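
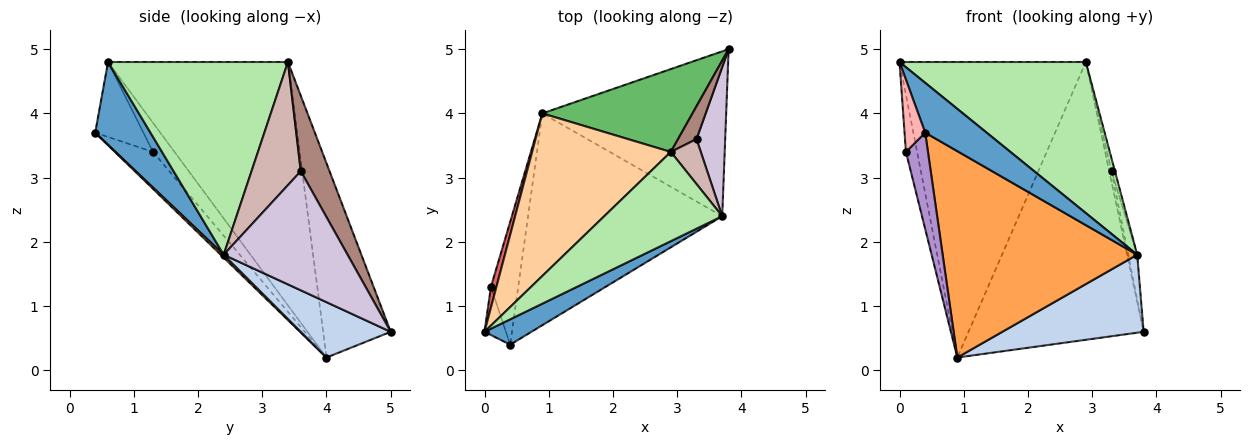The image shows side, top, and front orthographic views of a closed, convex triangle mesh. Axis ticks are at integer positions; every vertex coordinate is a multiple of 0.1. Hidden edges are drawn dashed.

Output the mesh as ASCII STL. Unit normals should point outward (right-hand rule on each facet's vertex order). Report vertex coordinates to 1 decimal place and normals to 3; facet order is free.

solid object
 facet normal 0.625 -0.696 0.354
  outer loop
   vertex 3.7 2.4 1.8
   vertex 0.0 0.6 4.8
   vertex 0.4 0.4 3.7
  endloop
 endfacet
 facet normal 0.263 -0.413 -0.872
  outer loop
   vertex 3.7 2.4 1.8
   vertex 0.9 4.0 0.2
   vertex 3.8 5.0 0.6
  endloop
 endfacet
 facet normal 0.011 -0.698 -0.716
  outer loop
   vertex 3.7 2.4 1.8
   vertex 0.4 0.4 3.7
   vertex 0.9 4.0 0.2
  endloop
 endfacet
 facet normal -0.646 0.669 0.368
  outer loop
   vertex 2.9 3.4 4.8
   vertex 0.9 4.0 0.2
   vertex 0.0 0.6 4.8
  endloop
 endfacet
 facet normal -0.347 0.899 0.268
  outer loop
   vertex 2.9 3.4 4.8
   vertex 3.8 5.0 0.6
   vertex 0.9 4.0 0.2
  endloop
 endfacet
 facet normal 0.639 -0.662 0.391
  outer loop
   vertex 2.9 3.4 4.8
   vertex 0.0 0.6 4.8
   vertex 3.7 2.4 1.8
  endloop
 endfacet
 facet normal -0.875 0.455 0.165
  outer loop
   vertex 0.1 1.3 3.4
   vertex 0.0 0.6 4.8
   vertex 0.9 4.0 0.2
  endloop
 endfacet
 facet normal -0.889 -0.381 -0.254
  outer loop
   vertex 0.1 1.3 3.4
   vertex 0.4 0.4 3.7
   vertex 0.0 0.6 4.8
  endloop
 endfacet
 facet normal -0.729 -0.423 -0.539
  outer loop
   vertex 0.1 1.3 3.4
   vertex 0.9 4.0 0.2
   vertex 0.4 0.4 3.7
  endloop
 endfacet
 facet normal 0.970 0.070 0.233
  outer loop
   vertex 3.3 3.6 3.1
   vertex 3.7 2.4 1.8
   vertex 3.8 5.0 0.6
  endloop
 endfacet
 facet normal 0.968 0.077 0.237
  outer loop
   vertex 3.3 3.6 3.1
   vertex 3.8 5.0 0.6
   vertex 2.9 3.4 4.8
  endloop
 endfacet
 facet normal 0.969 0.067 0.236
  outer loop
   vertex 3.3 3.6 3.1
   vertex 2.9 3.4 4.8
   vertex 3.7 2.4 1.8
  endloop
 endfacet
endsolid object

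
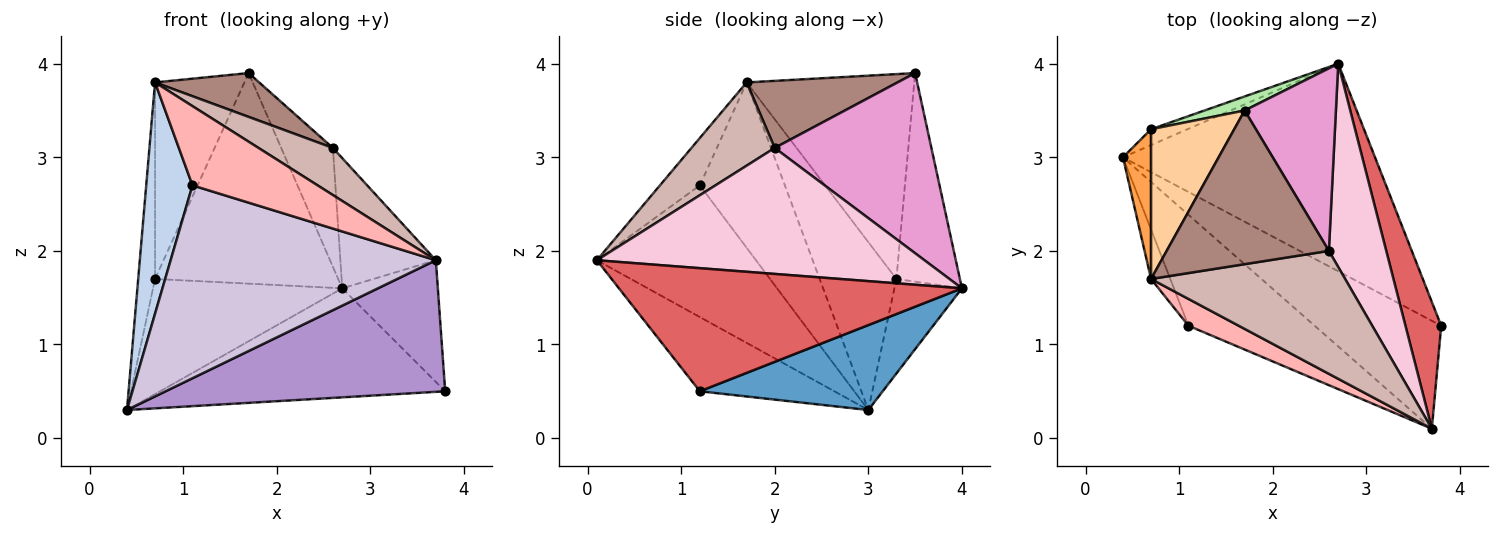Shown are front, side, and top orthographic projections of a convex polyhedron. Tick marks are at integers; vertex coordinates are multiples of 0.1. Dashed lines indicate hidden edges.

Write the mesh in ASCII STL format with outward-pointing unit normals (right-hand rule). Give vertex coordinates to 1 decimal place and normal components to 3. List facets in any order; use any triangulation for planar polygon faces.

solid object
 facet normal 0.286 0.446 -0.848
  outer loop
   vertex 2.7 4.0 1.6
   vertex 3.8 1.2 0.5
   vertex 0.4 3.0 0.3
  endloop
 endfacet
 facet normal -0.874 -0.475 -0.102
  outer loop
   vertex 1.1 1.2 2.7
   vertex 0.7 1.7 3.8
   vertex 0.4 3.0 0.3
  endloop
 endfacet
 facet normal -0.964 0.212 0.161
  outer loop
   vertex 0.7 3.3 1.7
   vertex 0.4 3.0 0.3
   vertex 0.7 1.7 3.8
  endloop
 endfacet
 facet normal -0.831 0.443 0.337
  outer loop
   vertex 0.7 3.3 1.7
   vertex 0.7 1.7 3.8
   vertex 1.7 3.5 3.9
  endloop
 endfacet
 facet normal -0.333 0.934 -0.129
  outer loop
   vertex 0.7 3.3 1.7
   vertex 2.7 4.0 1.6
   vertex 0.4 3.0 0.3
  endloop
 endfacet
 facet normal -0.327 0.943 0.063
  outer loop
   vertex 0.7 3.3 1.7
   vertex 1.7 3.5 3.9
   vertex 2.7 4.0 1.6
  endloop
 endfacet
 facet normal 0.928 0.259 0.269
  outer loop
   vertex 3.7 0.1 1.9
   vertex 3.8 1.2 0.5
   vertex 2.7 4.0 1.6
  endloop
 endfacet
 facet normal -0.289 -0.907 0.307
  outer loop
   vertex 3.7 0.1 1.9
   vertex 0.7 1.7 3.8
   vertex 1.1 1.2 2.7
  endloop
 endfacet
 facet normal -0.349 -0.725 -0.594
  outer loop
   vertex 3.7 0.1 1.9
   vertex 0.4 3.0 0.3
   vertex 3.8 1.2 0.5
  endloop
 endfacet
 facet normal -0.461 -0.769 -0.442
  outer loop
   vertex 3.7 0.1 1.9
   vertex 1.1 1.2 2.7
   vertex 0.4 3.0 0.3
  endloop
 endfacet
 facet normal 0.369 -0.255 0.894
  outer loop
   vertex 2.6 2.0 3.1
   vertex 1.7 3.5 3.9
   vertex 0.7 1.7 3.8
  endloop
 endfacet
 facet normal 0.372 -0.332 0.867
  outer loop
   vertex 2.6 2.0 3.1
   vertex 0.7 1.7 3.8
   vertex 3.7 0.1 1.9
  endloop
 endfacet
 facet normal 0.856 0.282 0.433
  outer loop
   vertex 2.6 2.0 3.1
   vertex 2.7 4.0 1.6
   vertex 1.7 3.5 3.9
  endloop
 endfacet
 facet normal 0.880 0.256 0.400
  outer loop
   vertex 2.6 2.0 3.1
   vertex 3.7 0.1 1.9
   vertex 2.7 4.0 1.6
  endloop
 endfacet
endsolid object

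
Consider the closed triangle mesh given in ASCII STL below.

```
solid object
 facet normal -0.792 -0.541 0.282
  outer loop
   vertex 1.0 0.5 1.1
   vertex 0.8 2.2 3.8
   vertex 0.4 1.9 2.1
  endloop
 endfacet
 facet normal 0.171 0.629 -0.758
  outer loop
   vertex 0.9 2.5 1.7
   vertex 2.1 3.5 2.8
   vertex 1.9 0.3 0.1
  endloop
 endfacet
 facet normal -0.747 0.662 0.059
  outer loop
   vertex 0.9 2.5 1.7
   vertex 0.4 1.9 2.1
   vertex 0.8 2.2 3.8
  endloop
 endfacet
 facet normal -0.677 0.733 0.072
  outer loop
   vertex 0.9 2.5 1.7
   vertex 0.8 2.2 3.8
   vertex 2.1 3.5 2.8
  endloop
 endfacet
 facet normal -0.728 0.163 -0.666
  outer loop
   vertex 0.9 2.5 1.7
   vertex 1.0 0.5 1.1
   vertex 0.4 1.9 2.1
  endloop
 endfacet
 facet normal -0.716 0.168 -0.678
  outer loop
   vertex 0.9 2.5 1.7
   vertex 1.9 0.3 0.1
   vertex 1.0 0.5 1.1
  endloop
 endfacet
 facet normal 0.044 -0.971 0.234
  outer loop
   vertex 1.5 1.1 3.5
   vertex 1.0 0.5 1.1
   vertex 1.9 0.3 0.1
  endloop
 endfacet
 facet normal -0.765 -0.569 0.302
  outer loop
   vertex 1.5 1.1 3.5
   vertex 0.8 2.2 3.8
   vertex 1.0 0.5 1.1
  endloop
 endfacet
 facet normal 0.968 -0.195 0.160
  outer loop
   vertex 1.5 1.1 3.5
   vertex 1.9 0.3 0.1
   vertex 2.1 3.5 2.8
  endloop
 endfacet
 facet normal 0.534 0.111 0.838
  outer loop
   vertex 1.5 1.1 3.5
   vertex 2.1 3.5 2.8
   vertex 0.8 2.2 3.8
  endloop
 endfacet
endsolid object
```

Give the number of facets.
10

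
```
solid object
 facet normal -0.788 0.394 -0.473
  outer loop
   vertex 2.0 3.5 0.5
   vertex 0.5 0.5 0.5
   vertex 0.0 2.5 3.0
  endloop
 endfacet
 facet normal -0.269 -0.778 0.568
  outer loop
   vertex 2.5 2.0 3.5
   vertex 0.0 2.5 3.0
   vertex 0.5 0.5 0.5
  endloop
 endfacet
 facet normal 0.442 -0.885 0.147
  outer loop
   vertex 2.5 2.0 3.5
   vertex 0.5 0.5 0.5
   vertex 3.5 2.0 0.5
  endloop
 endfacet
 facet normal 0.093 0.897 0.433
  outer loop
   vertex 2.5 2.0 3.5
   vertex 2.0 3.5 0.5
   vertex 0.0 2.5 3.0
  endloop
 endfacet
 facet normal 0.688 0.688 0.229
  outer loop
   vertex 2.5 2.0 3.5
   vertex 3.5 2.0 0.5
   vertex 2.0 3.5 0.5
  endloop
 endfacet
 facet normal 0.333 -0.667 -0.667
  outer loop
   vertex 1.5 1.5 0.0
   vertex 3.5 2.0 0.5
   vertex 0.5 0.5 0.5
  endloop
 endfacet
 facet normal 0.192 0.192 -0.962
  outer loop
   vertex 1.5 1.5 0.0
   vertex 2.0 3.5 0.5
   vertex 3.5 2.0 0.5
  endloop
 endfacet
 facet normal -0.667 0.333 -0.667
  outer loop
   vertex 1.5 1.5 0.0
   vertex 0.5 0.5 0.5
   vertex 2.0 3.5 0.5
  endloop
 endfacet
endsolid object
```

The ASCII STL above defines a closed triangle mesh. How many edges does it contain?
12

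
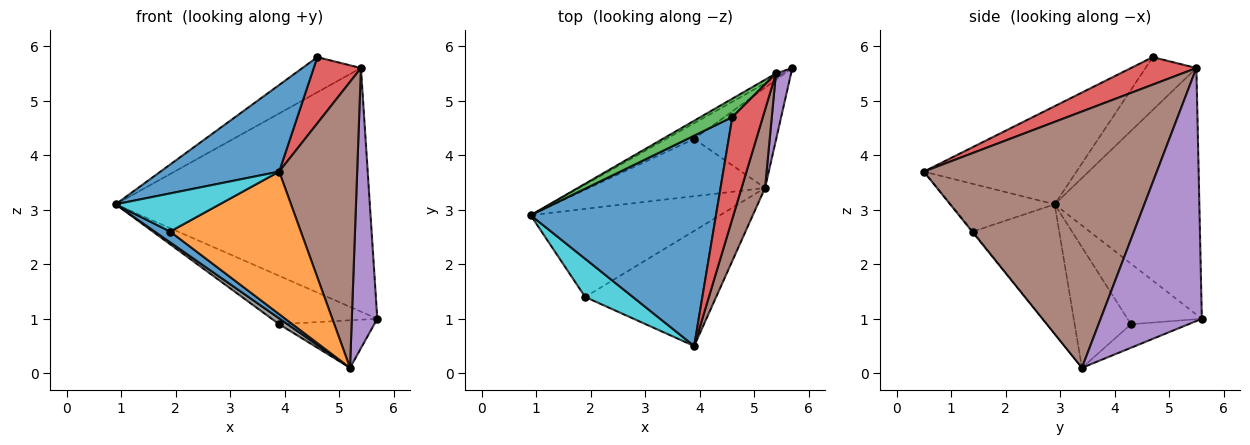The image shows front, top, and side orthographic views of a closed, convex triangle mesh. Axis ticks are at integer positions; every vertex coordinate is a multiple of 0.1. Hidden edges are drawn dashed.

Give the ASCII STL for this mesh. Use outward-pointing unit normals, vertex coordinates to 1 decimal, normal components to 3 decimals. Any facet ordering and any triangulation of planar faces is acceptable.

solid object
 facet normal -0.440 -0.342 0.831
  outer loop
   vertex 4.6 4.7 5.8
   vertex 0.9 2.9 3.1
   vertex 3.9 0.5 3.7
  endloop
 endfacet
 facet normal -0.495 0.869 -0.013
  outer loop
   vertex 5.4 5.5 5.6
   vertex 5.7 5.6 1.0
   vertex 0.9 2.9 3.1
  endloop
 endfacet
 facet normal -0.610 0.702 0.368
  outer loop
   vertex 5.4 5.5 5.6
   vertex 0.9 2.9 3.1
   vertex 4.6 4.7 5.8
  endloop
 endfacet
 facet normal 0.602 -0.435 0.669
  outer loop
   vertex 5.4 5.5 5.6
   vertex 4.6 4.7 5.8
   vertex 3.9 0.5 3.7
  endloop
 endfacet
 facet normal 0.968 -0.244 0.058
  outer loop
   vertex 5.4 5.5 5.6
   vertex 5.2 3.4 0.1
   vertex 5.7 5.6 1.0
  endloop
 endfacet
 facet normal 0.945 -0.316 0.086
  outer loop
   vertex 5.4 5.5 5.6
   vertex 3.9 0.5 3.7
   vertex 5.2 3.4 0.1
  endloop
 endfacet
 facet normal -0.557 0.790 -0.256
  outer loop
   vertex 3.9 4.3 0.9
   vertex 0.9 2.9 3.1
   vertex 5.7 5.6 1.0
  endloop
 endfacet
 facet normal -0.564 -0.084 -0.822
  outer loop
   vertex 3.9 4.3 0.9
   vertex 5.2 3.4 0.1
   vertex 0.9 2.9 3.1
  endloop
 endfacet
 facet normal -0.251 0.415 -0.875
  outer loop
   vertex 3.9 4.3 0.9
   vertex 5.7 5.6 1.0
   vertex 5.2 3.4 0.1
  endloop
 endfacet
 facet normal -0.577 -0.577 0.577
  outer loop
   vertex 1.9 1.4 2.6
   vertex 3.9 0.5 3.7
   vertex 0.9 2.9 3.1
  endloop
 endfacet
 facet normal -0.561 -0.100 -0.821
  outer loop
   vertex 1.9 1.4 2.6
   vertex 0.9 2.9 3.1
   vertex 5.2 3.4 0.1
  endloop
 endfacet
 facet normal -0.005 -0.778 -0.628
  outer loop
   vertex 1.9 1.4 2.6
   vertex 5.2 3.4 0.1
   vertex 3.9 0.5 3.7
  endloop
 endfacet
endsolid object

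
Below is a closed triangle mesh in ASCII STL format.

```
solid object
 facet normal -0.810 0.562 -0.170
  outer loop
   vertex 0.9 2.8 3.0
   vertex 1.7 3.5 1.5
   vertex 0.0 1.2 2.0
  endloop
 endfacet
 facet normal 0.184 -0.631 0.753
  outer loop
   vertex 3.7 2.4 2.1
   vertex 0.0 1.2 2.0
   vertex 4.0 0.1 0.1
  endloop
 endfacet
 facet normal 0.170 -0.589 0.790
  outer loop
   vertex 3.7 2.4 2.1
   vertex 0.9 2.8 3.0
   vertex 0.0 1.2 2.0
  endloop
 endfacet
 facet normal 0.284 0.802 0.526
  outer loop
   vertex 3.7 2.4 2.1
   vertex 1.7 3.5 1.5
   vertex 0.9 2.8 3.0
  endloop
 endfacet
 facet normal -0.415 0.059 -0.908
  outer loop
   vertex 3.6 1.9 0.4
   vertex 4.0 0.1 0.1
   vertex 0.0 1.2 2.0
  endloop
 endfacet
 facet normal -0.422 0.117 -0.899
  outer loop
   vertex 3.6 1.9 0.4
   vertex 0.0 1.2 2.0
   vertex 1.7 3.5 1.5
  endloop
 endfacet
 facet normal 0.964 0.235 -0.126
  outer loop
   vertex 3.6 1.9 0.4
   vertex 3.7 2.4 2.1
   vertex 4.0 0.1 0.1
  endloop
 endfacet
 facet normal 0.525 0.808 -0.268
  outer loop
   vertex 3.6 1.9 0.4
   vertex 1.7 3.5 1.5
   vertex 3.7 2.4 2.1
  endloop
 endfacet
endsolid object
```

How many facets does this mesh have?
8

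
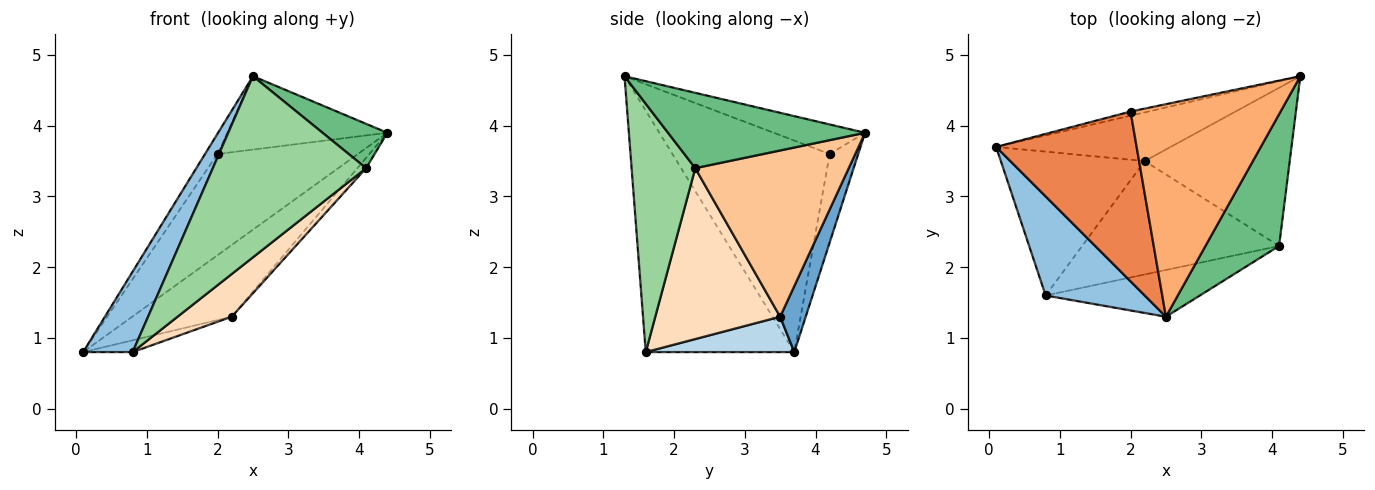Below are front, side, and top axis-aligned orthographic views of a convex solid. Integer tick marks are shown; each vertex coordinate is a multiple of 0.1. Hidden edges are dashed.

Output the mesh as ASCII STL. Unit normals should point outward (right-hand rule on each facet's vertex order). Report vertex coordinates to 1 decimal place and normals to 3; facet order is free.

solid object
 facet normal 0.208 0.809 -0.549
  outer loop
   vertex 2.2 3.5 1.3
   vertex 0.1 3.7 0.8
   vertex 4.4 4.7 3.9
  endloop
 endfacet
 facet normal -0.884 -0.295 0.363
  outer loop
   vertex 0.8 1.6 0.8
   vertex 2.5 1.3 4.7
   vertex 0.1 3.7 0.8
  endloop
 endfacet
 facet normal 0.238 0.079 -0.968
  outer loop
   vertex 0.8 1.6 0.8
   vertex 0.1 3.7 0.8
   vertex 2.2 3.5 1.3
  endloop
 endfacet
 facet normal -0.199 0.979 -0.040
  outer loop
   vertex 2.0 4.2 3.6
   vertex 4.4 4.7 3.9
   vertex 0.1 3.7 0.8
  endloop
 endfacet
 facet normal -0.831 0.066 0.552
  outer loop
   vertex 2.0 4.2 3.6
   vertex 0.1 3.7 0.8
   vertex 2.5 1.3 4.7
  endloop
 endfacet
 facet normal -0.183 0.321 0.929
  outer loop
   vertex 2.0 4.2 3.6
   vertex 2.5 1.3 4.7
   vertex 4.4 4.7 3.9
  endloop
 endfacet
 facet normal 0.753 0.043 -0.657
  outer loop
   vertex 4.1 2.3 3.4
   vertex 2.2 3.5 1.3
   vertex 4.4 4.7 3.9
  endloop
 endfacet
 facet normal 0.630 -0.273 -0.727
  outer loop
   vertex 4.1 2.3 3.4
   vertex 0.8 1.6 0.8
   vertex 2.2 3.5 1.3
  endloop
 endfacet
 facet normal 0.696 -0.229 0.681
  outer loop
   vertex 4.1 2.3 3.4
   vertex 4.4 4.7 3.9
   vertex 2.5 1.3 4.7
  endloop
 endfacet
 facet normal 0.373 -0.898 -0.232
  outer loop
   vertex 4.1 2.3 3.4
   vertex 2.5 1.3 4.7
   vertex 0.8 1.6 0.8
  endloop
 endfacet
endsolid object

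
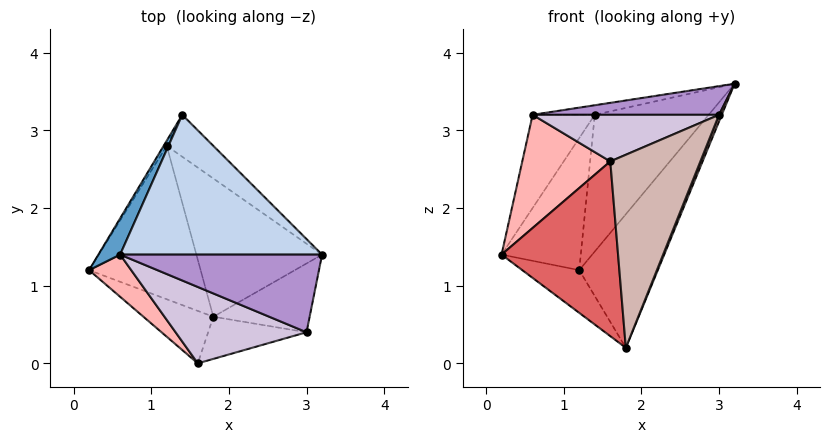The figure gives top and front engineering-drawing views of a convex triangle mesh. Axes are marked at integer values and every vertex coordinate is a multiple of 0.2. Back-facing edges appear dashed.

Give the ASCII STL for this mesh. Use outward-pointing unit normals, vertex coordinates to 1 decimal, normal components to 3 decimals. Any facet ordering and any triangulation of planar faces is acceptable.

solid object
 facet normal -0.903 0.401 0.156
  outer loop
   vertex 0.6 1.4 3.2
   vertex 1.4 3.2 3.2
   vertex 0.2 1.2 1.4
  endloop
 endfacet
 facet normal -0.152 0.067 0.986
  outer loop
   vertex 0.6 1.4 3.2
   vertex 3.2 1.4 3.6
   vertex 1.4 3.2 3.2
  endloop
 endfacet
 facet normal -0.849 0.528 -0.021
  outer loop
   vertex 1.2 2.8 1.2
   vertex 0.2 1.2 1.4
   vertex 1.4 3.2 3.2
  endloop
 endfacet
 facet normal -0.528 0.228 -0.818
  outer loop
   vertex 1.2 2.8 1.2
   vertex 1.8 0.6 0.2
   vertex 0.2 1.2 1.4
  endloop
 endfacet
 facet normal 0.714 0.669 -0.205
  outer loop
   vertex 1.2 2.8 1.2
   vertex 1.4 3.2 3.2
   vertex 3.2 1.4 3.6
  endloop
 endfacet
 facet normal 0.803 0.414 -0.428
  outer loop
   vertex 1.2 2.8 1.2
   vertex 3.2 1.4 3.6
   vertex 1.8 0.6 0.2
  endloop
 endfacet
 facet normal -0.498 -0.830 -0.249
  outer loop
   vertex 1.6 0.0 2.6
   vertex 0.2 1.2 1.4
   vertex 1.8 0.6 0.2
  endloop
 endfacet
 facet normal -0.741 -0.630 0.235
  outer loop
   vertex 1.6 0.0 2.6
   vertex 0.6 1.4 3.2
   vertex 0.2 1.2 1.4
  endloop
 endfacet
 facet normal -0.143 -0.343 0.928
  outer loop
   vertex 3.0 0.4 3.2
   vertex 3.2 1.4 3.6
   vertex 0.6 1.4 3.2
  endloop
 endfacet
 facet normal -0.212 -0.509 0.834
  outer loop
   vertex 3.0 0.4 3.2
   vertex 0.6 1.4 3.2
   vertex 1.6 0.0 2.6
  endloop
 endfacet
 facet normal 0.927 -0.036 -0.373
  outer loop
   vertex 3.0 0.4 3.2
   vertex 1.8 0.6 0.2
   vertex 3.2 1.4 3.6
  endloop
 endfacet
 facet normal 0.347 -0.916 -0.200
  outer loop
   vertex 3.0 0.4 3.2
   vertex 1.6 0.0 2.6
   vertex 1.8 0.6 0.2
  endloop
 endfacet
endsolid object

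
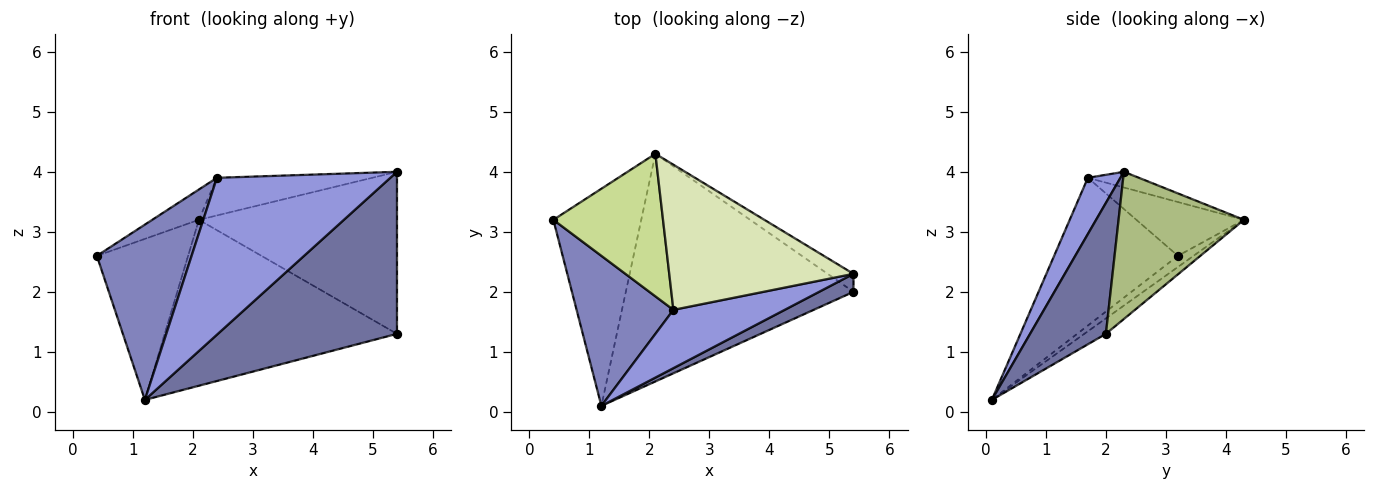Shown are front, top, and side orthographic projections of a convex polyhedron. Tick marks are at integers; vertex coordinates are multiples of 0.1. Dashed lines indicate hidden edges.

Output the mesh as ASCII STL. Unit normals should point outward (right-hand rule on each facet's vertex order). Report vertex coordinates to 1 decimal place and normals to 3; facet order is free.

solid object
 facet normal 0.388 -0.916 0.102
  outer loop
   vertex 5.4 2.3 4.0
   vertex 1.2 0.1 0.2
   vertex 5.4 2.0 1.3
  endloop
 endfacet
 facet normal -0.704 -0.539 0.462
  outer loop
   vertex 2.4 1.7 3.9
   vertex 0.4 3.2 2.6
   vertex 1.2 0.1 0.2
  endloop
 endfacet
 facet normal 0.173 -0.923 0.343
  outer loop
   vertex 2.4 1.7 3.9
   vertex 1.2 0.1 0.2
   vertex 5.4 2.3 4.0
  endloop
 endfacet
 facet normal -0.101 0.593 -0.799
  outer loop
   vertex 2.1 4.3 3.2
   vertex 1.2 0.1 0.2
   vertex 0.4 3.2 2.6
  endloop
 endfacet
 facet normal -0.055 0.588 -0.807
  outer loop
   vertex 2.1 4.3 3.2
   vertex 5.4 2.0 1.3
   vertex 1.2 0.1 0.2
  endloop
 endfacet
 facet normal 0.533 0.841 -0.093
  outer loop
   vertex 2.1 4.3 3.2
   vertex 5.4 2.3 4.0
   vertex 5.4 2.0 1.3
  endloop
 endfacet
 facet normal -0.433 0.188 0.882
  outer loop
   vertex 2.1 4.3 3.2
   vertex 0.4 3.2 2.6
   vertex 2.4 1.7 3.9
  endloop
 endfacet
 facet normal -0.082 0.250 0.965
  outer loop
   vertex 2.1 4.3 3.2
   vertex 2.4 1.7 3.9
   vertex 5.4 2.3 4.0
  endloop
 endfacet
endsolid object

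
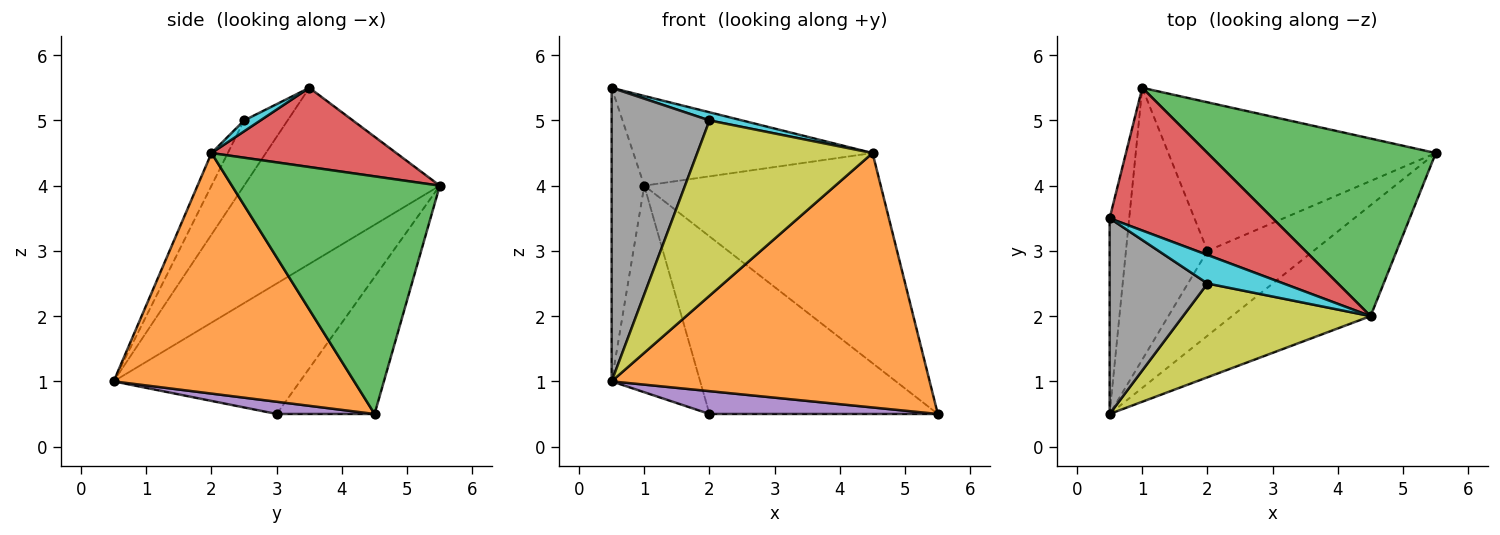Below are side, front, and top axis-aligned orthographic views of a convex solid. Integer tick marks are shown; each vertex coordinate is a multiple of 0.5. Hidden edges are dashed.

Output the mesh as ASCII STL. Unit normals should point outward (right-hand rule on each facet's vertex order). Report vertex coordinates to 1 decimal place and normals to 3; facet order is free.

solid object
 facet normal -0.981 0.163 -0.109
  outer loop
   vertex 0.5 3.5 5.5
   vertex 1.0 5.5 4.0
   vertex 0.5 0.5 1.0
  endloop
 endfacet
 facet normal 0.570 -0.753 -0.328
  outer loop
   vertex 4.5 2.0 4.5
   vertex 0.5 0.5 1.0
   vertex 5.5 4.5 0.5
  endloop
 endfacet
 facet normal 0.558 0.634 0.536
  outer loop
   vertex 4.5 2.0 4.5
   vertex 5.5 4.5 0.5
   vertex 1.0 5.5 4.0
  endloop
 endfacet
 facet normal 0.380 0.492 0.783
  outer loop
   vertex 4.5 2.0 4.5
   vertex 1.0 5.5 4.0
   vertex 0.5 3.5 5.5
  endloop
 endfacet
 facet normal 0.111 -0.258 -0.960
  outer loop
   vertex 2.0 3.0 0.5
   vertex 5.5 4.5 0.5
   vertex 0.5 0.5 1.0
  endloop
 endfacet
 facet normal -0.787 0.374 -0.492
  outer loop
   vertex 2.0 3.0 0.5
   vertex 0.5 0.5 1.0
   vertex 1.0 5.5 4.0
  endloop
 endfacet
 facet normal -0.312 0.729 -0.610
  outer loop
   vertex 2.0 3.0 0.5
   vertex 1.0 5.5 4.0
   vertex 5.5 4.5 0.5
  endloop
 endfacet
 facet normal -0.347 -0.780 0.520
  outer loop
   vertex 2.0 2.5 5.0
   vertex 0.5 3.5 5.5
   vertex 0.5 0.5 1.0
  endloop
 endfacet
 facet normal -0.082 -0.879 0.470
  outer loop
   vertex 2.0 2.5 5.0
   vertex 0.5 0.5 1.0
   vertex 4.5 2.0 4.5
  endloop
 endfacet
 facet normal 0.136 -0.272 0.953
  outer loop
   vertex 2.0 2.5 5.0
   vertex 4.5 2.0 4.5
   vertex 0.5 3.5 5.5
  endloop
 endfacet
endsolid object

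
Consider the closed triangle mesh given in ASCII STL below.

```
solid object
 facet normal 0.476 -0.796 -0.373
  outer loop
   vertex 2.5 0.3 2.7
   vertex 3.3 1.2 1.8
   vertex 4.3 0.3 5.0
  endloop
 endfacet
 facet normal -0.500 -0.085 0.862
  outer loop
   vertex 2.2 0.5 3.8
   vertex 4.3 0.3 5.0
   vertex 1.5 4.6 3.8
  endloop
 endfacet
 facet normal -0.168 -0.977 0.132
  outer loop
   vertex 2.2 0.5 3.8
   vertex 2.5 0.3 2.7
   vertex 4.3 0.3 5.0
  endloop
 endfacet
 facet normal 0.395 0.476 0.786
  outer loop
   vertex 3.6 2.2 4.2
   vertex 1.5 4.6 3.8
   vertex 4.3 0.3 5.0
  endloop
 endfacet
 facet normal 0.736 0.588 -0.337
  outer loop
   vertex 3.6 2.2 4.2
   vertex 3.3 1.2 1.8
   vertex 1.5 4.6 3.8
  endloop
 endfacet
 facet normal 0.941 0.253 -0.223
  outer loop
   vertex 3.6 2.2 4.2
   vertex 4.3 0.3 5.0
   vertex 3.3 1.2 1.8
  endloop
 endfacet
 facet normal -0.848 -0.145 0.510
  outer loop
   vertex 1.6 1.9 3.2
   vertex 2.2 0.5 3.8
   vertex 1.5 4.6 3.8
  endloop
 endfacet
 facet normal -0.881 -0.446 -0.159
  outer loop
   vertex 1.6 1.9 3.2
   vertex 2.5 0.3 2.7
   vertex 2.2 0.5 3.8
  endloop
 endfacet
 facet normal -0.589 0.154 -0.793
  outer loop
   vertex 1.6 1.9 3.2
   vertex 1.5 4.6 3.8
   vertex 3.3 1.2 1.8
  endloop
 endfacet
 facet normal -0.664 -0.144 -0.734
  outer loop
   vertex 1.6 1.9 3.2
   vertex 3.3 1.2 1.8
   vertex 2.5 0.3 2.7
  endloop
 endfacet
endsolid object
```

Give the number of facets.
10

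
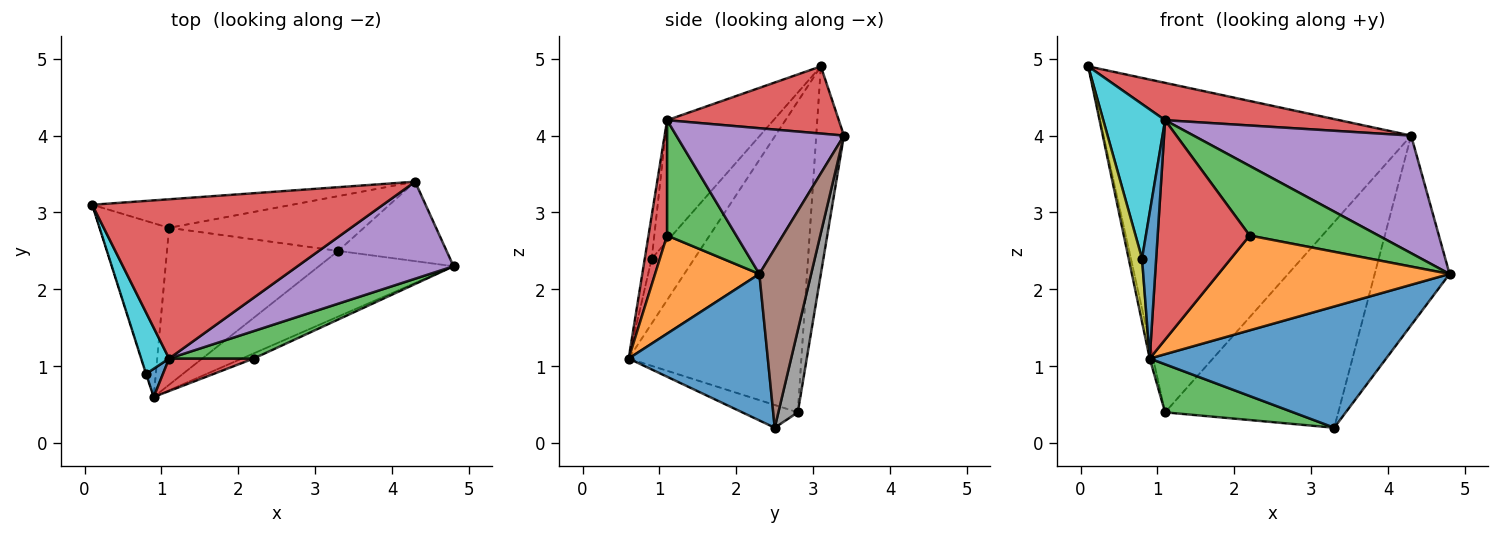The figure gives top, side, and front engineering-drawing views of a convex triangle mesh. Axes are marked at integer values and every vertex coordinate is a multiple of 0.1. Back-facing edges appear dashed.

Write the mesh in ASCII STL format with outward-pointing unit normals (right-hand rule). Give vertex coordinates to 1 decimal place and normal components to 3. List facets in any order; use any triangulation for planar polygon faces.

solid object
 facet normal 0.460 -0.781 -0.423
  outer loop
   vertex 3.3 2.5 0.2
   vertex 4.8 2.3 2.2
   vertex 0.9 0.6 1.1
  endloop
 endfacet
 facet normal -0.976 0.019 -0.218
  outer loop
   vertex 1.1 2.8 0.4
   vertex 0.9 0.6 1.1
   vertex 0.1 3.1 4.9
  endloop
 endfacet
 facet normal -0.126 -0.290 -0.949
  outer loop
   vertex 1.1 2.8 0.4
   vertex 3.3 2.5 0.2
   vertex 0.9 0.6 1.1
  endloop
 endfacet
 facet normal 0.219 -0.223 0.950
  outer loop
   vertex 4.3 3.4 4.0
   vertex 0.1 3.1 4.9
   vertex 1.1 1.1 4.2
  endloop
 endfacet
 facet normal 0.511 -0.663 0.547
  outer loop
   vertex 4.3 3.4 4.0
   vertex 1.1 1.1 4.2
   vertex 4.8 2.3 2.2
  endloop
 endfacet
 facet normal 0.538 0.778 -0.326
  outer loop
   vertex 4.3 3.4 4.0
   vertex 4.8 2.3 2.2
   vertex 3.3 2.5 0.2
  endloop
 endfacet
 facet normal -0.089 0.992 -0.086
  outer loop
   vertex 4.3 3.4 4.0
   vertex 1.1 2.8 0.4
   vertex 0.1 3.1 4.9
  endloop
 endfacet
 facet normal 0.108 0.961 -0.256
  outer loop
   vertex 4.3 3.4 4.0
   vertex 3.3 2.5 0.2
   vertex 1.1 2.8 0.4
  endloop
 endfacet
 facet normal -0.954 -0.299 -0.005
  outer loop
   vertex 0.8 0.9 2.4
   vertex 0.1 3.1 4.9
   vertex 0.9 0.6 1.1
  endloop
 endfacet
 facet normal -0.848 -0.493 0.196
  outer loop
   vertex 0.8 0.9 2.4
   vertex 1.1 1.1 4.2
   vertex 0.1 3.1 4.9
  endloop
 endfacet
 facet normal -0.434 -0.884 0.171
  outer loop
   vertex 0.8 0.9 2.4
   vertex 0.9 0.6 1.1
   vertex 1.1 1.1 4.2
  endloop
 endfacet
 facet normal 0.411 -0.910 -0.049
  outer loop
   vertex 2.2 1.1 2.7
   vertex 0.9 0.6 1.1
   vertex 4.8 2.3 2.2
  endloop
 endfacet
 facet normal 0.447 -0.832 0.328
  outer loop
   vertex 2.2 1.1 2.7
   vertex 4.8 2.3 2.2
   vertex 1.1 1.1 4.2
  endloop
 endfacet
 facet normal 0.196 -0.970 0.144
  outer loop
   vertex 2.2 1.1 2.7
   vertex 1.1 1.1 4.2
   vertex 0.9 0.6 1.1
  endloop
 endfacet
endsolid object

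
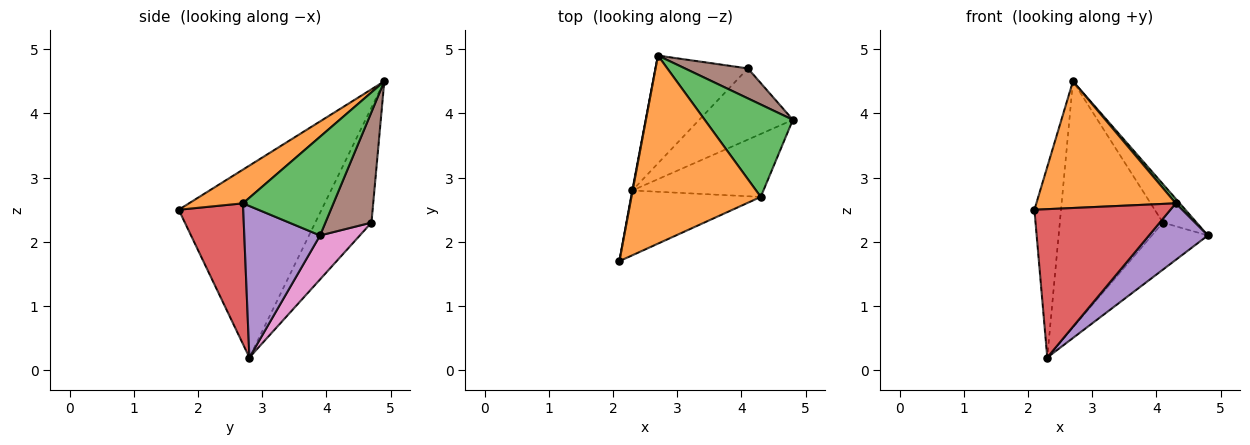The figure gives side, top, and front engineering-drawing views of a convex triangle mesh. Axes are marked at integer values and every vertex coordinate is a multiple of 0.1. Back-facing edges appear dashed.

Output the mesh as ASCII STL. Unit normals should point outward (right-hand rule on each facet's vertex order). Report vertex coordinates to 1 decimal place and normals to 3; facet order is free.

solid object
 facet normal -0.983 0.183 0.002
  outer loop
   vertex 2.3 2.8 0.2
   vertex 2.1 1.7 2.5
   vertex 2.7 4.9 4.5
  endloop
 endfacet
 facet normal 0.211 -0.546 0.811
  outer loop
   vertex 4.3 2.7 2.6
   vertex 2.7 4.9 4.5
   vertex 2.1 1.7 2.5
  endloop
 endfacet
 facet normal 0.745 -0.033 0.666
  outer loop
   vertex 4.3 2.7 2.6
   vertex 4.8 3.9 2.1
   vertex 2.7 4.9 4.5
  endloop
 endfacet
 facet normal 0.399 -0.840 -0.367
  outer loop
   vertex 4.3 2.7 2.6
   vertex 2.1 1.7 2.5
   vertex 2.3 2.8 0.2
  endloop
 endfacet
 facet normal 0.652 -0.507 -0.564
  outer loop
   vertex 4.3 2.7 2.6
   vertex 2.3 2.8 0.2
   vertex 4.8 3.9 2.1
  endloop
 endfacet
 facet normal 0.733 0.537 0.418
  outer loop
   vertex 4.1 4.7 2.3
   vertex 2.7 4.9 4.5
   vertex 4.8 3.9 2.1
  endloop
 endfacet
 facet normal 0.365 0.513 -0.777
  outer loop
   vertex 4.1 4.7 2.3
   vertex 4.8 3.9 2.1
   vertex 2.3 2.8 0.2
  endloop
 endfacet
 facet normal -0.447 0.820 -0.359
  outer loop
   vertex 4.1 4.7 2.3
   vertex 2.3 2.8 0.2
   vertex 2.7 4.9 4.5
  endloop
 endfacet
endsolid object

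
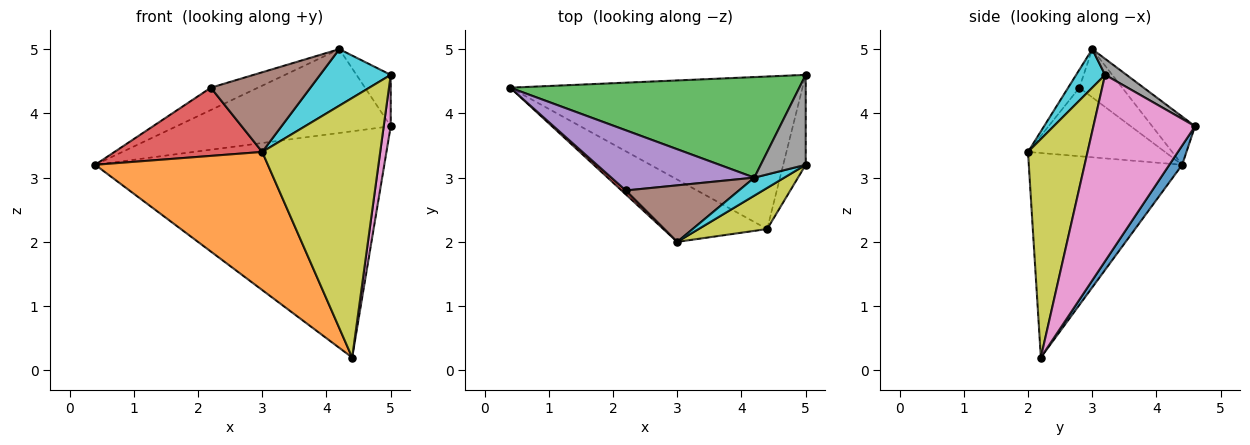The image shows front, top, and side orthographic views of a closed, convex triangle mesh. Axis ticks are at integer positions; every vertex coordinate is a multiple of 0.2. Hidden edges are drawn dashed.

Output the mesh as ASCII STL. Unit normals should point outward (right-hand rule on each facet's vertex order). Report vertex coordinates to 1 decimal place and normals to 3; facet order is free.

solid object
 facet normal 0.037 0.829 -0.559
  outer loop
   vertex 4.4 2.2 0.2
   vertex 0.4 4.4 3.2
   vertex 5.0 4.6 3.8
  endloop
 endfacet
 facet normal -0.629 -0.708 -0.320
  outer loop
   vertex 4.4 2.2 0.2
   vertex 3.0 2.0 3.4
   vertex 0.4 4.4 3.2
  endloop
 endfacet
 facet normal -0.127 0.635 0.762
  outer loop
   vertex 4.2 3.0 5.0
   vertex 5.0 4.6 3.8
   vertex 0.4 4.4 3.2
  endloop
 endfacet
 facet normal -0.679 -0.733 0.042
  outer loop
   vertex 2.2 2.8 4.4
   vertex 0.4 4.4 3.2
   vertex 3.0 2.0 3.4
  endloop
 endfacet
 facet normal -0.301 0.331 0.894
  outer loop
   vertex 2.2 2.8 4.4
   vertex 4.2 3.0 5.0
   vertex 0.4 4.4 3.2
  endloop
 endfacet
 facet normal -0.092 -0.812 0.576
  outer loop
   vertex 2.2 2.8 4.4
   vertex 3.0 2.0 3.4
   vertex 4.2 3.0 5.0
  endloop
 endfacet
 facet normal 0.990 -0.068 -0.120
  outer loop
   vertex 5.0 3.2 4.6
   vertex 4.4 2.2 0.2
   vertex 5.0 4.6 3.8
  endloop
 endfacet
 facet normal 0.296 0.474 0.829
  outer loop
   vertex 5.0 3.2 4.6
   vertex 5.0 4.6 3.8
   vertex 4.2 3.0 5.0
  endloop
 endfacet
 facet normal 0.446 -0.884 0.140
  outer loop
   vertex 5.0 3.2 4.6
   vertex 3.0 2.0 3.4
   vertex 4.4 2.2 0.2
  endloop
 endfacet
 facet normal 0.363 -0.888 0.282
  outer loop
   vertex 5.0 3.2 4.6
   vertex 4.2 3.0 5.0
   vertex 3.0 2.0 3.4
  endloop
 endfacet
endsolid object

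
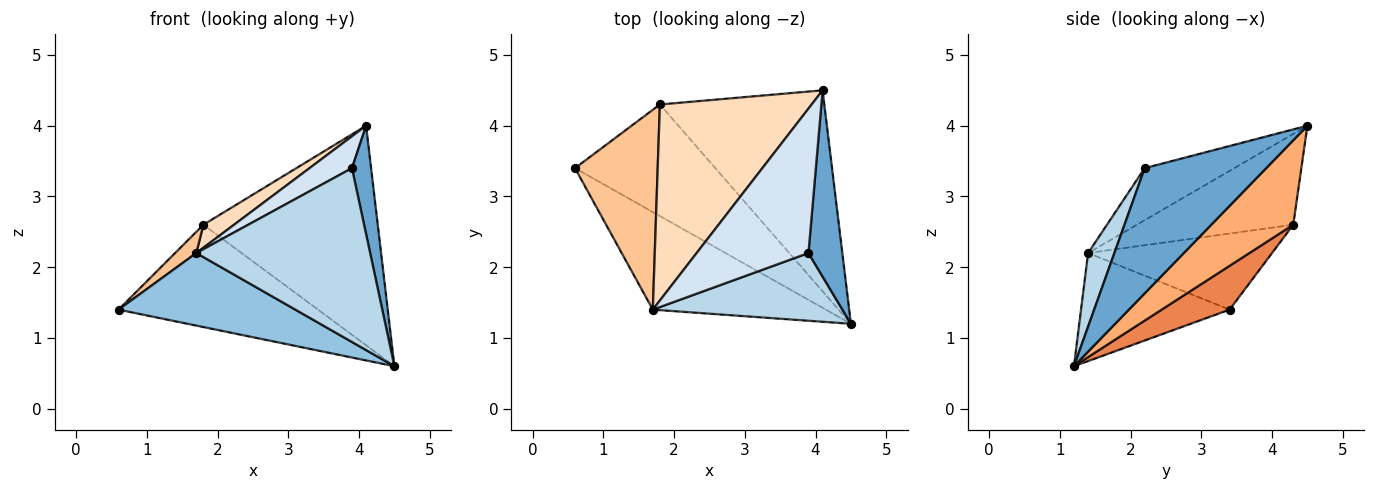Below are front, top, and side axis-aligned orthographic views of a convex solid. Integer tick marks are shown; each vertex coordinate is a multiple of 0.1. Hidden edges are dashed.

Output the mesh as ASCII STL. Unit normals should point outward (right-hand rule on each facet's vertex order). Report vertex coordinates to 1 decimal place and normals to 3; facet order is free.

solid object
 facet normal 0.954 -0.150 0.258
  outer loop
   vertex 3.9 2.2 3.4
   vertex 4.5 1.2 0.6
   vertex 4.1 4.5 4.0
  endloop
 endfacet
 facet normal -0.448 -0.533 -0.717
  outer loop
   vertex 1.7 1.4 2.2
   vertex 0.6 3.4 1.4
   vertex 4.5 1.2 0.6
  endloop
 endfacet
 facet normal 0.139 -0.923 0.359
  outer loop
   vertex 1.7 1.4 2.2
   vertex 4.5 1.2 0.6
   vertex 3.9 2.2 3.4
  endloop
 endfacet
 facet normal -0.414 -0.196 0.889
  outer loop
   vertex 1.7 1.4 2.2
   vertex 3.9 2.2 3.4
   vertex 4.1 4.5 4.0
  endloop
 endfacet
 facet normal 0.224 0.659 -0.718
  outer loop
   vertex 1.8 4.3 2.6
   vertex 4.5 1.2 0.6
   vertex 0.6 3.4 1.4
  endloop
 endfacet
 facet normal 0.328 0.697 -0.638
  outer loop
   vertex 1.8 4.3 2.6
   vertex 4.1 4.5 4.0
   vertex 4.5 1.2 0.6
  endloop
 endfacet
 facet normal -0.675 -0.078 0.734
  outer loop
   vertex 1.8 4.3 2.6
   vertex 0.6 3.4 1.4
   vertex 1.7 1.4 2.2
  endloop
 endfacet
 facet normal -0.511 -0.100 0.854
  outer loop
   vertex 1.8 4.3 2.6
   vertex 1.7 1.4 2.2
   vertex 4.1 4.5 4.0
  endloop
 endfacet
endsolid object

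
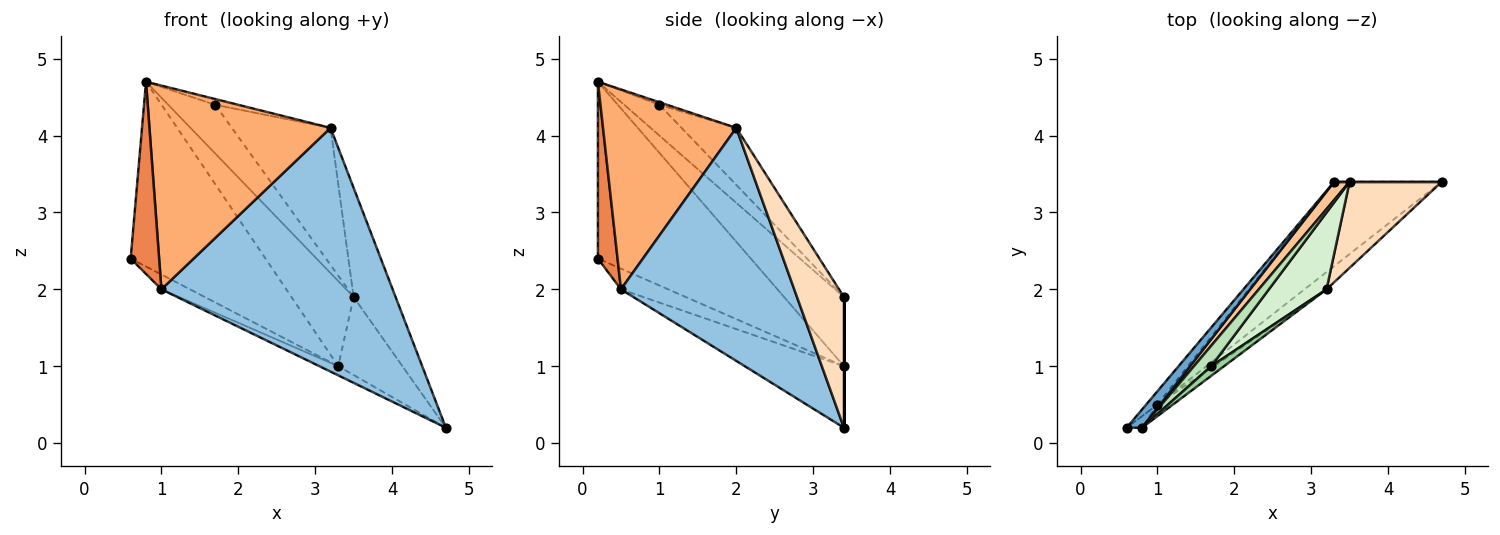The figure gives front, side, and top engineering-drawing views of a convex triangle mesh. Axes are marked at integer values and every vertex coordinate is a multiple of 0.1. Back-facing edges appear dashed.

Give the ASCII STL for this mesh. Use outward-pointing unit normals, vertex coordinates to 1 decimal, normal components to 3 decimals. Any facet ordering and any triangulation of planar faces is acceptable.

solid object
 facet normal -0.748 0.660 0.065
  outer loop
   vertex 3.3 3.4 1.0
   vertex 0.6 0.2 2.4
   vertex 0.8 0.2 4.7
  endloop
 endfacet
 facet normal 0.599 -0.799 -0.057
  outer loop
   vertex 1.0 0.5 2.0
   vertex 4.7 3.4 0.2
   vertex 3.2 2.0 4.1
  endloop
 endfacet
 facet normal -0.775 0.469 -0.424
  outer loop
   vertex 1.0 0.5 2.0
   vertex 0.6 0.2 2.4
   vertex 3.3 3.4 1.0
  endloop
 endfacet
 facet normal -0.494 0.094 -0.864
  outer loop
   vertex 1.0 0.5 2.0
   vertex 3.3 3.4 1.0
   vertex 4.7 3.4 0.2
  endloop
 endfacet
 facet normal 0.567 -0.822 -0.049
  outer loop
   vertex 1.0 0.5 2.0
   vertex 0.8 0.2 4.7
   vertex 0.6 0.2 2.4
  endloop
 endfacet
 facet normal 0.592 -0.805 -0.046
  outer loop
   vertex 1.0 0.5 2.0
   vertex 3.2 2.0 4.1
   vertex 0.8 0.2 4.7
  endloop
 endfacet
 facet normal -0.686 0.712 0.152
  outer loop
   vertex 3.5 3.4 1.9
   vertex 3.3 3.4 1.0
   vertex 0.8 0.2 4.7
  endloop
 endfacet
 facet normal 0.659 0.590 0.466
  outer loop
   vertex 3.5 3.4 1.9
   vertex 3.2 2.0 4.1
   vertex 4.7 3.4 0.2
  endloop
 endfacet
 facet normal 0.000 1.000 0.000
  outer loop
   vertex 3.5 3.4 1.9
   vertex 4.7 3.4 0.2
   vertex 3.3 3.4 1.0
  endloop
 endfacet
 facet normal -0.169 0.507 0.845
  outer loop
   vertex 1.7 1.0 4.4
   vertex 0.8 0.2 4.7
   vertex 3.2 2.0 4.1
  endloop
 endfacet
 facet normal -0.568 0.759 0.319
  outer loop
   vertex 1.7 1.0 4.4
   vertex 3.5 3.4 1.9
   vertex 0.8 0.2 4.7
  endloop
 endfacet
 facet normal -0.435 0.785 0.440
  outer loop
   vertex 1.7 1.0 4.4
   vertex 3.2 2.0 4.1
   vertex 3.5 3.4 1.9
  endloop
 endfacet
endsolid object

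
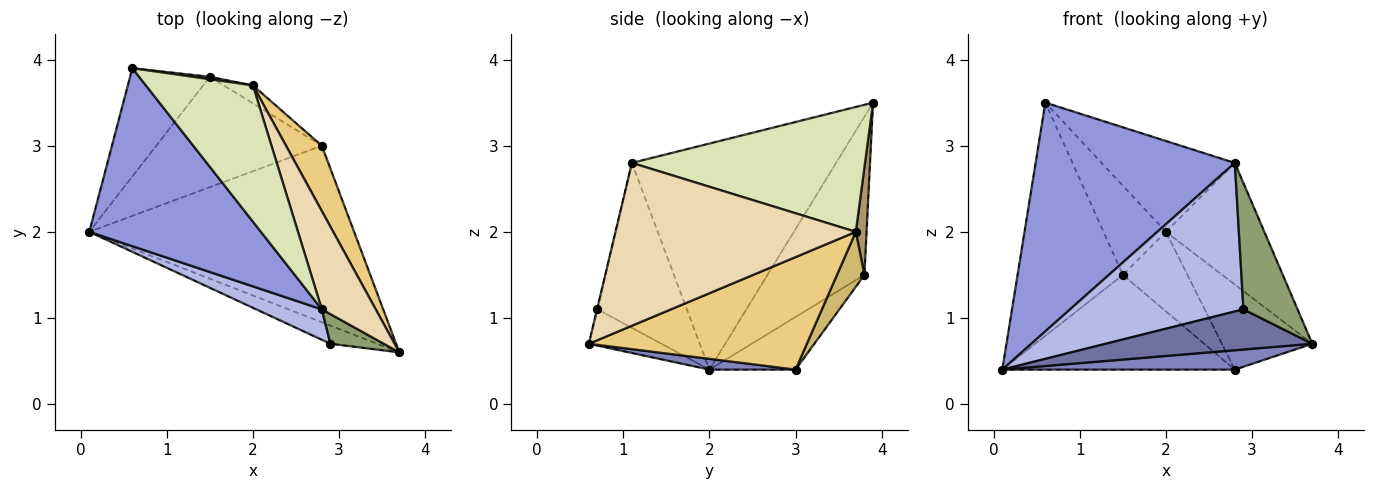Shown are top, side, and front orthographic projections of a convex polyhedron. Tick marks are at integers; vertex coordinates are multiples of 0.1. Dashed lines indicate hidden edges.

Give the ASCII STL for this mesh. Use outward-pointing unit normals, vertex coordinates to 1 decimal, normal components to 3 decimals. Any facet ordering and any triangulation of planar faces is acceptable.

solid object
 facet normal -0.305 -0.868 -0.393
  outer loop
   vertex 2.9 0.7 1.1
   vertex 0.1 2.0 0.4
   vertex 3.7 0.6 0.7
  endloop
 endfacet
 facet normal 0.040 -0.109 -0.993
  outer loop
   vertex 2.8 3.0 0.4
   vertex 3.7 0.6 0.7
   vertex 0.1 2.0 0.4
  endloop
 endfacet
 facet normal -0.629 -0.614 0.477
  outer loop
   vertex 2.8 1.1 2.8
   vertex 0.6 3.9 3.5
   vertex 0.1 2.0 0.4
  endloop
 endfacet
 facet normal -0.451 -0.874 0.179
  outer loop
   vertex 2.8 1.1 2.8
   vertex 0.1 2.0 0.4
   vertex 2.9 0.7 1.1
  endloop
 endfacet
 facet normal -0.007 -0.973 0.229
  outer loop
   vertex 2.8 1.1 2.8
   vertex 2.9 0.7 1.1
   vertex 3.7 0.6 0.7
  endloop
 endfacet
 facet normal -0.641 0.696 -0.323
  outer loop
   vertex 1.5 3.8 1.5
   vertex 0.1 2.0 0.4
   vertex 0.6 3.9 3.5
  endloop
 endfacet
 facet normal -0.235 0.633 -0.738
  outer loop
   vertex 1.5 3.8 1.5
   vertex 2.8 3.0 0.4
   vertex 0.1 2.0 0.4
  endloop
 endfacet
 facet normal 0.697 0.398 0.597
  outer loop
   vertex 2.0 3.7 2.0
   vertex 0.6 3.9 3.5
   vertex 2.8 1.1 2.8
  endloop
 endfacet
 facet normal 0.170 0.985 0.027
  outer loop
   vertex 2.0 3.7 2.0
   vertex 1.5 3.8 1.5
   vertex 0.6 3.9 3.5
  endloop
 endfacet
 facet normal 0.383 0.901 -0.203
  outer loop
   vertex 2.0 3.7 2.0
   vertex 2.8 3.0 0.4
   vertex 1.5 3.8 1.5
  endloop
 endfacet
 facet normal 0.886 0.368 0.282
  outer loop
   vertex 2.0 3.7 2.0
   vertex 3.7 0.6 0.7
   vertex 2.8 3.0 0.4
  endloop
 endfacet
 facet normal 0.885 0.362 0.293
  outer loop
   vertex 2.0 3.7 2.0
   vertex 2.8 1.1 2.8
   vertex 3.7 0.6 0.7
  endloop
 endfacet
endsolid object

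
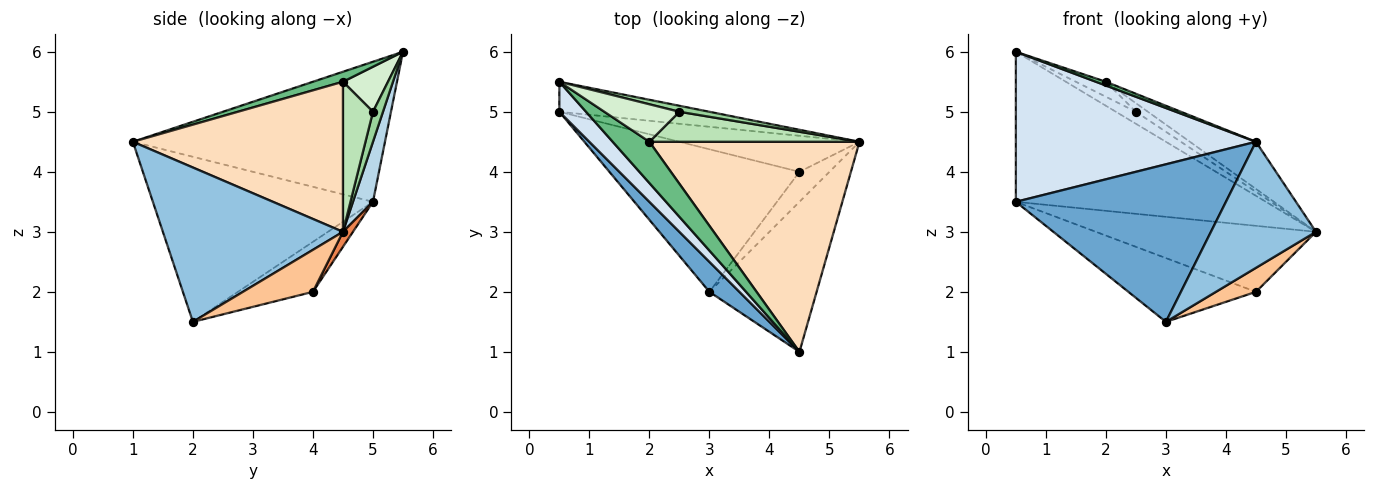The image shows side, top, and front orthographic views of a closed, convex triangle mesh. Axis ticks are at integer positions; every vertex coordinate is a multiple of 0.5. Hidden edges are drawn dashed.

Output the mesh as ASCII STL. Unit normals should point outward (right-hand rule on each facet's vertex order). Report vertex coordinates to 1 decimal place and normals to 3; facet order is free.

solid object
 facet normal -0.717 -0.685 0.130
  outer loop
   vertex 3.0 2.0 1.5
   vertex 4.5 1.0 4.5
   vertex 0.5 5.0 3.5
  endloop
 endfacet
 facet normal 0.741 -0.432 -0.514
  outer loop
   vertex 3.0 2.0 1.5
   vertex 5.5 4.5 3.0
   vertex 4.5 1.0 4.5
  endloop
 endfacet
 facet normal 0.078 0.978 -0.196
  outer loop
   vertex 0.5 5.5 6.0
   vertex 5.5 4.5 3.0
   vertex 0.5 5.0 3.5
  endloop
 endfacet
 facet normal -0.717 -0.683 0.137
  outer loop
   vertex 0.5 5.5 6.0
   vertex 0.5 5.0 3.5
   vertex 4.5 1.0 4.5
  endloop
 endfacet
 facet normal 0.040 0.877 -0.478
  outer loop
   vertex 4.5 4.0 2.0
   vertex 0.5 5.0 3.5
   vertex 5.5 4.5 3.0
  endloop
 endfacet
 facet normal -0.234 0.397 -0.888
  outer loop
   vertex 4.5 4.0 2.0
   vertex 3.0 2.0 1.5
   vertex 0.5 5.0 3.5
  endloop
 endfacet
 facet normal 0.738 -0.422 -0.527
  outer loop
   vertex 4.5 4.0 2.0
   vertex 5.5 4.5 3.0
   vertex 3.0 2.0 1.5
  endloop
 endfacet
 facet normal 0.572 0.180 0.800
  outer loop
   vertex 2.0 4.5 5.5
   vertex 4.5 1.0 4.5
   vertex 5.5 4.5 3.0
  endloop
 endfacet
 facet normal 0.262 -0.087 0.961
  outer loop
   vertex 2.0 4.5 5.5
   vertex 0.5 5.5 6.0
   vertex 4.5 1.0 4.5
  endloop
 endfacet
 facet normal 0.408 0.816 0.408
  outer loop
   vertex 2.5 5.0 5.0
   vertex 5.5 4.5 3.0
   vertex 0.5 5.5 6.0
  endloop
 endfacet
 facet normal 0.566 0.226 0.793
  outer loop
   vertex 2.5 5.0 5.0
   vertex 2.0 4.5 5.5
   vertex 5.5 4.5 3.0
  endloop
 endfacet
 facet normal 0.487 0.324 0.811
  outer loop
   vertex 2.5 5.0 5.0
   vertex 0.5 5.5 6.0
   vertex 2.0 4.5 5.5
  endloop
 endfacet
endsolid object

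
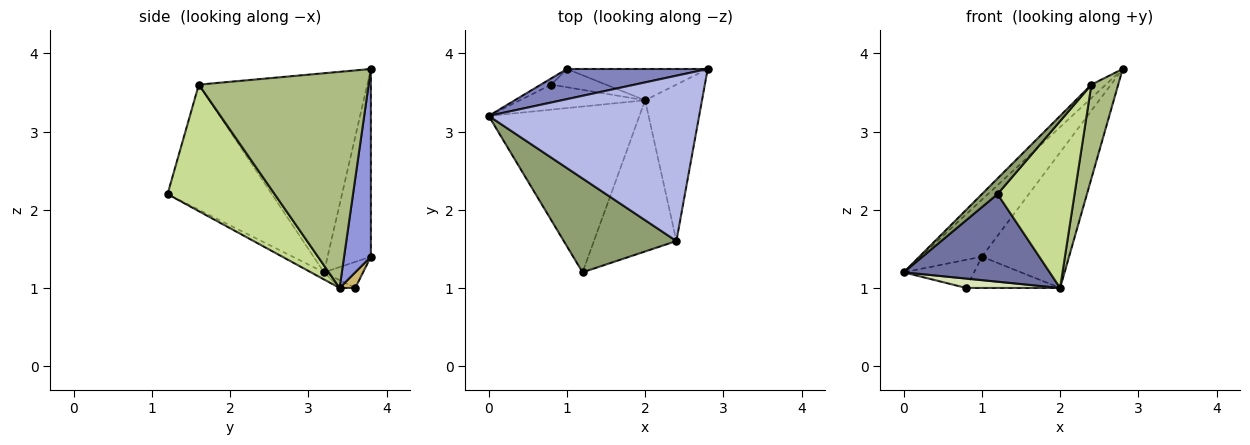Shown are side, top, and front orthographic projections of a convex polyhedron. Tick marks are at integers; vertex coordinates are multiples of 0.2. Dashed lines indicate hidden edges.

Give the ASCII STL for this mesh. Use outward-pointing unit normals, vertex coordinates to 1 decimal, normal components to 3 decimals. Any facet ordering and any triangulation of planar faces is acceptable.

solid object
 facet normal -0.042 -0.467 -0.883
  outer loop
   vertex 2.0 3.4 1.0
   vertex 1.2 1.2 2.2
   vertex 0.0 3.2 1.2
  endloop
 endfacet
 facet normal -0.529 0.750 0.397
  outer loop
   vertex 1.0 3.8 1.4
   vertex 0.0 3.2 1.2
   vertex 2.8 3.8 3.8
  endloop
 endfacet
 facet normal 0.287 0.933 -0.215
  outer loop
   vertex 1.0 3.8 1.4
   vertex 2.8 3.8 3.8
   vertex 2.0 3.4 1.0
  endloop
 endfacet
 facet normal -0.686 0.059 0.725
  outer loop
   vertex 2.4 1.6 3.6
   vertex 2.8 3.8 3.8
   vertex 0.0 3.2 1.2
  endloop
 endfacet
 facet normal -0.739 -0.111 0.665
  outer loop
   vertex 2.4 1.6 3.6
   vertex 0.0 3.2 1.2
   vertex 1.2 1.2 2.2
  endloop
 endfacet
 facet normal 0.956 -0.151 -0.252
  outer loop
   vertex 2.4 1.6 3.6
   vertex 2.0 3.4 1.0
   vertex 2.8 3.8 3.8
  endloop
 endfacet
 facet normal 0.718 -0.516 -0.468
  outer loop
   vertex 2.4 1.6 3.6
   vertex 1.2 1.2 2.2
   vertex 2.0 3.4 1.0
  endloop
 endfacet
 facet normal -0.058 -0.351 -0.935
  outer loop
   vertex 0.8 3.6 1.0
   vertex 2.0 3.4 1.0
   vertex 0.0 3.2 1.2
  endloop
 endfacet
 facet normal -0.477 0.858 -0.191
  outer loop
   vertex 0.8 3.6 1.0
   vertex 0.0 3.2 1.2
   vertex 1.0 3.8 1.4
  endloop
 endfacet
 facet normal 0.142 0.855 -0.499
  outer loop
   vertex 0.8 3.6 1.0
   vertex 1.0 3.8 1.4
   vertex 2.0 3.4 1.0
  endloop
 endfacet
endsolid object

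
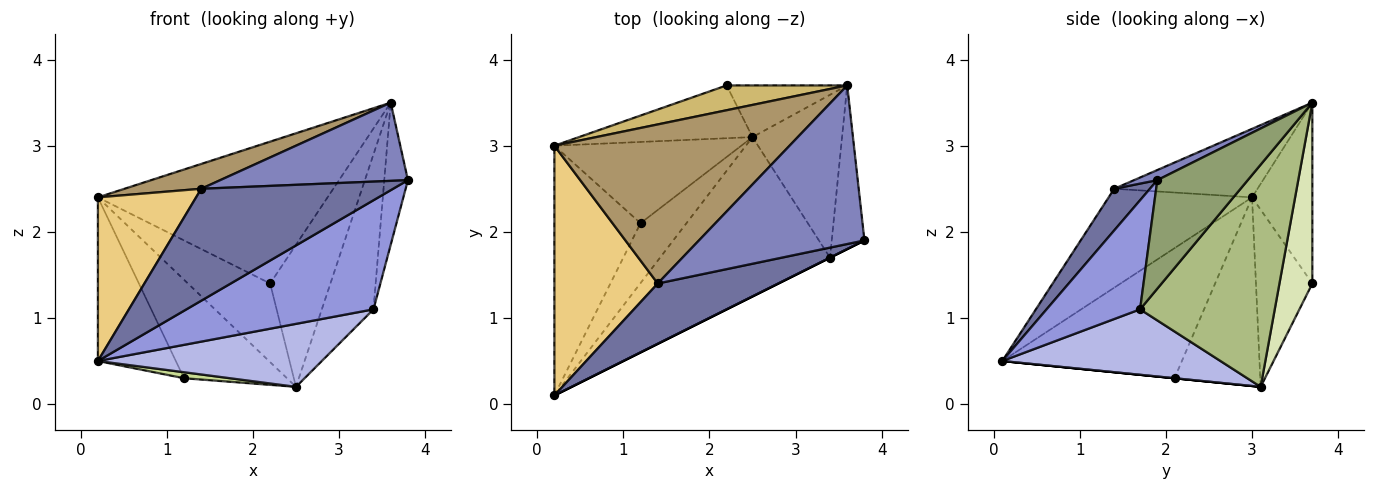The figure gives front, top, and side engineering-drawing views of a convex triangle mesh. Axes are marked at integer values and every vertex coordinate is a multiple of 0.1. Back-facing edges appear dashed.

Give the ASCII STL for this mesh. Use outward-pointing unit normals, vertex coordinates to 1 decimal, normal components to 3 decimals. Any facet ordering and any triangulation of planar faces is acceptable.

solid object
 facet normal 0.162 -0.869 0.468
  outer loop
   vertex 1.4 1.4 2.5
   vertex 0.2 0.1 0.5
   vertex 3.8 1.9 2.6
  endloop
 endfacet
 facet normal 0.055 -0.442 0.896
  outer loop
   vertex 1.4 1.4 2.5
   vertex 3.8 1.9 2.6
   vertex 3.6 3.7 3.5
  endloop
 endfacet
 facet normal 0.447 -0.894 0.000
  outer loop
   vertex 3.4 1.7 1.1
   vertex 3.8 1.9 2.6
   vertex 0.2 0.1 0.5
  endloop
 endfacet
 facet normal 0.337 -0.346 -0.876
  outer loop
   vertex 3.4 1.7 1.1
   vertex 0.2 0.1 0.5
   vertex 2.5 3.1 0.2
  endloop
 endfacet
 facet normal 0.929 0.243 -0.280
  outer loop
   vertex 3.4 1.7 1.1
   vertex 3.6 3.7 3.5
   vertex 3.8 1.9 2.6
  endloop
 endfacet
 facet normal 0.874 0.335 -0.352
  outer loop
   vertex 3.4 1.7 1.1
   vertex 2.5 3.1 0.2
   vertex 3.6 3.7 3.5
  endloop
 endfacet
 facet normal 0.000 -0.100 -0.995
  outer loop
   vertex 1.2 2.1 0.3
   vertex 2.5 3.1 0.2
   vertex 0.2 0.1 0.5
  endloop
 endfacet
 facet normal 0.456 0.836 -0.304
  outer loop
   vertex 2.2 3.7 1.4
   vertex 3.6 3.7 3.5
   vertex 2.5 3.1 0.2
  endloop
 endfacet
 facet normal -0.277 -0.148 0.949
  outer loop
   vertex 0.2 3.0 2.4
   vertex 1.4 1.4 2.5
   vertex 3.6 3.7 3.5
  endloop
 endfacet
 facet normal -0.250 0.954 0.167
  outer loop
   vertex 0.2 3.0 2.4
   vertex 3.6 3.7 3.5
   vertex 2.2 3.7 1.4
  endloop
 endfacet
 facet normal -0.625 -0.428 0.653
  outer loop
   vertex 0.2 3.0 2.4
   vertex 0.2 0.1 0.5
   vertex 1.4 1.4 2.5
  endloop
 endfacet
 facet normal -0.784 0.340 -0.519
  outer loop
   vertex 0.2 3.0 2.4
   vertex 1.2 2.1 0.3
   vertex 0.2 0.1 0.5
  endloop
 endfacet
 facet normal -0.540 0.649 -0.535
  outer loop
   vertex 0.2 3.0 2.4
   vertex 2.5 3.1 0.2
   vertex 1.2 2.1 0.3
  endloop
 endfacet
 facet normal -0.495 0.721 -0.484
  outer loop
   vertex 0.2 3.0 2.4
   vertex 2.2 3.7 1.4
   vertex 2.5 3.1 0.2
  endloop
 endfacet
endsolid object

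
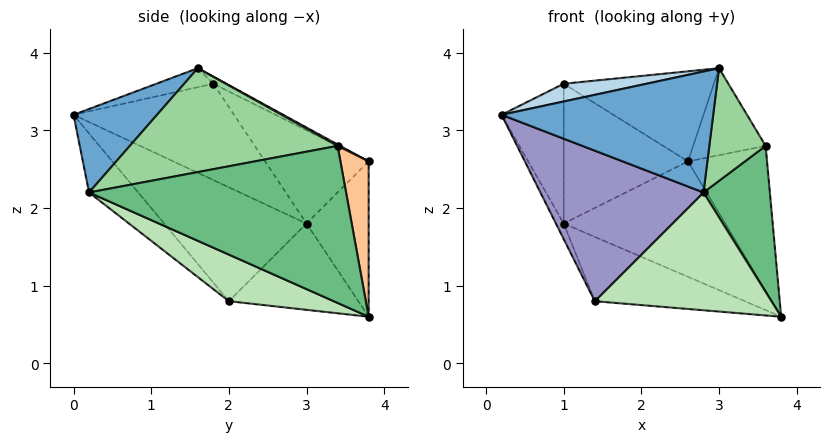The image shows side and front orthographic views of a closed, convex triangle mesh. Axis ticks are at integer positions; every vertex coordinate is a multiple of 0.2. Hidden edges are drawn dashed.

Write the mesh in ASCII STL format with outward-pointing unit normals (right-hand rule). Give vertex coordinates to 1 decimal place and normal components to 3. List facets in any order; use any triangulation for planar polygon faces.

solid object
 facet normal 0.291 -0.738 0.609
  outer loop
   vertex 2.8 0.2 2.2
   vertex 3.0 1.6 3.8
   vertex 0.2 0.0 3.2
  endloop
 endfacet
 facet normal -0.351 0.912 -0.211
  outer loop
   vertex 1.0 3.0 1.8
   vertex 2.6 3.8 2.6
   vertex 3.8 3.8 0.6
  endloop
 endfacet
 facet normal -0.115 -0.167 0.979
  outer loop
   vertex 1.0 1.8 3.6
   vertex 0.2 0.0 3.2
   vertex 3.0 1.6 3.8
  endloop
 endfacet
 facet normal -0.041 0.473 0.880
  outer loop
   vertex 1.0 1.8 3.6
   vertex 3.0 1.6 3.8
   vertex 2.6 3.8 2.6
  endloop
 endfacet
 facet normal -0.907 0.351 0.234
  outer loop
   vertex 1.0 1.8 3.6
   vertex 1.0 3.0 1.8
   vertex 0.2 0.0 3.2
  endloop
 endfacet
 facet normal -0.570 0.684 0.456
  outer loop
   vertex 1.0 1.8 3.6
   vertex 2.6 3.8 2.6
   vertex 1.0 3.0 1.8
  endloop
 endfacet
 facet normal 0.330 0.923 0.198
  outer loop
   vertex 3.6 3.4 2.8
   vertex 3.8 3.8 0.6
   vertex 2.6 3.8 2.6
  endloop
 endfacet
 facet normal 0.017 0.481 0.876
  outer loop
   vertex 3.6 3.4 2.8
   vertex 2.6 3.8 2.6
   vertex 3.0 1.6 3.8
  endloop
 endfacet
 facet normal 0.967 -0.250 0.043
  outer loop
   vertex 3.6 3.4 2.8
   vertex 2.8 0.2 2.2
   vertex 3.8 3.8 0.6
  endloop
 endfacet
 facet normal 0.960 -0.260 0.108
  outer loop
   vertex 3.6 3.4 2.8
   vertex 3.0 1.6 3.8
   vertex 2.8 0.2 2.2
  endloop
 endfacet
 facet normal 0.269 -0.453 -0.850
  outer loop
   vertex 1.4 2.0 0.8
   vertex 3.8 3.8 0.6
   vertex 2.8 0.2 2.2
  endloop
 endfacet
 facet normal -0.457 0.531 -0.714
  outer loop
   vertex 1.4 2.0 0.8
   vertex 1.0 3.0 1.8
   vertex 3.8 3.8 0.6
  endloop
 endfacet
 facet normal -0.210 -0.697 -0.686
  outer loop
   vertex 1.4 2.0 0.8
   vertex 2.8 0.2 2.2
   vertex 0.2 0.0 3.2
  endloop
 endfacet
 facet normal -0.909 0.050 -0.413
  outer loop
   vertex 1.4 2.0 0.8
   vertex 0.2 0.0 3.2
   vertex 1.0 3.0 1.8
  endloop
 endfacet
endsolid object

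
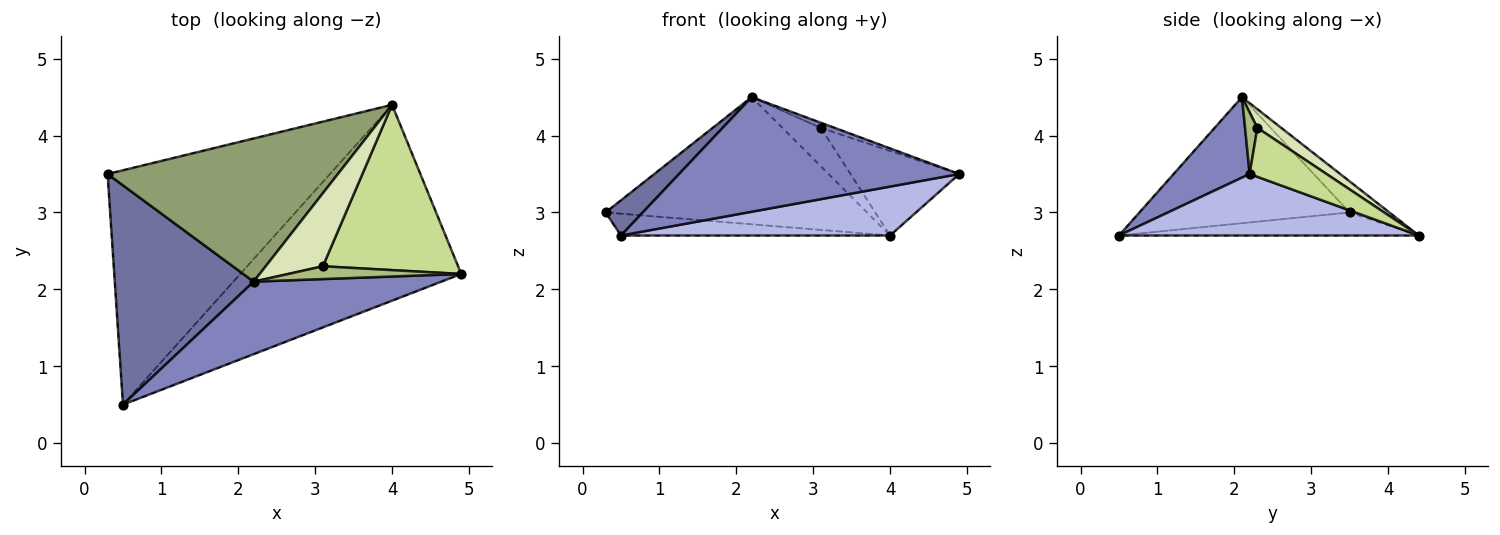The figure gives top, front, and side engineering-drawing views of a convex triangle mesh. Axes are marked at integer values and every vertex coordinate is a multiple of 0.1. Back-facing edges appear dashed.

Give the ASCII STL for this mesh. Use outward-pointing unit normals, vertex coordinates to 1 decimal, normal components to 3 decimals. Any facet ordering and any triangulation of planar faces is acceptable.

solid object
 facet normal -0.667 -0.118 0.735
  outer loop
   vertex 2.2 2.1 4.5
   vertex 0.3 3.5 3.0
   vertex 0.5 0.5 2.7
  endloop
 endfacet
 facet normal 0.224 -0.824 0.521
  outer loop
   vertex 2.2 2.1 4.5
   vertex 0.5 0.5 2.7
   vertex 4.9 2.2 3.5
  endloop
 endfacet
 facet normal -0.103 0.092 -0.990
  outer loop
   vertex 4.0 4.4 2.7
   vertex 0.5 0.5 2.7
   vertex 0.3 3.5 3.0
  endloop
 endfacet
 facet normal 0.261 -0.234 -0.937
  outer loop
   vertex 4.0 4.4 2.7
   vertex 4.9 2.2 3.5
   vertex 0.5 0.5 2.7
  endloop
 endfacet
 facet normal -0.100 0.661 0.744
  outer loop
   vertex 4.0 4.4 2.7
   vertex 0.3 3.5 3.0
   vertex 2.2 2.1 4.5
  endloop
 endfacet
 facet normal 0.313 0.353 0.882
  outer loop
   vertex 3.1 2.3 4.1
   vertex 2.2 2.1 4.5
   vertex 4.9 2.2 3.5
  endloop
 endfacet
 facet normal 0.307 0.434 0.847
  outer loop
   vertex 3.1 2.3 4.1
   vertex 4.9 2.2 3.5
   vertex 4.0 4.4 2.7
  endloop
 endfacet
 facet normal 0.278 0.447 0.850
  outer loop
   vertex 3.1 2.3 4.1
   vertex 4.0 4.4 2.7
   vertex 2.2 2.1 4.5
  endloop
 endfacet
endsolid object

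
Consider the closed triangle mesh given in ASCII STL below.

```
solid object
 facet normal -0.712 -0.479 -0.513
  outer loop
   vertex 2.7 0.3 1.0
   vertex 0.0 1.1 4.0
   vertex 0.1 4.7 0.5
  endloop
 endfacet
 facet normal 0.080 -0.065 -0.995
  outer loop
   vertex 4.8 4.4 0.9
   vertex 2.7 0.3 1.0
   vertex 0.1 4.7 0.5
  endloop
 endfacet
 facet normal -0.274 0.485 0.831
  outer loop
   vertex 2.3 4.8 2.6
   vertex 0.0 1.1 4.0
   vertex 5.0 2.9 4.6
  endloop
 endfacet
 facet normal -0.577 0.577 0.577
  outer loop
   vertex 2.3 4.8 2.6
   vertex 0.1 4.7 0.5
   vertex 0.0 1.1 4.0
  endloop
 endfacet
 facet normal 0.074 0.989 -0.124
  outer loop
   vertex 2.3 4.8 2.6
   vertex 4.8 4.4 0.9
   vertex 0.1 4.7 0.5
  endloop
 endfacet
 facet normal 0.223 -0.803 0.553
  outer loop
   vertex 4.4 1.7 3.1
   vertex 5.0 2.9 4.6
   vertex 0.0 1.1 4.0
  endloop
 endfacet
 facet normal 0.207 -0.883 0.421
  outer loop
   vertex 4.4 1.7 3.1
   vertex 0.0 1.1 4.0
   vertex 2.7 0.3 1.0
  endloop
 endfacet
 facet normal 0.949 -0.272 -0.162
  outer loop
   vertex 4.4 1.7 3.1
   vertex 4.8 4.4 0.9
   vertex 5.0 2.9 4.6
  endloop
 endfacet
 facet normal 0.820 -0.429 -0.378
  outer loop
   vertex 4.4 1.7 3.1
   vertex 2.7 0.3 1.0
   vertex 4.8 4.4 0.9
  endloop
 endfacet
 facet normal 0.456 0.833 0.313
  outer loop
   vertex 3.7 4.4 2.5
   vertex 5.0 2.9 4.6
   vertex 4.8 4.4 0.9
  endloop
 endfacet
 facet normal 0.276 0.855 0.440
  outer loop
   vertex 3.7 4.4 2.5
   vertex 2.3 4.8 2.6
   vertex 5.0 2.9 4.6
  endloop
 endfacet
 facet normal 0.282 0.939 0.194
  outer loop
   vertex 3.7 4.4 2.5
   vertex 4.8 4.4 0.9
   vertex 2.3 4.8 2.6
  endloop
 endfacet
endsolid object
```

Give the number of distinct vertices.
8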